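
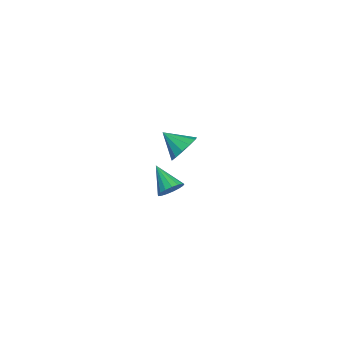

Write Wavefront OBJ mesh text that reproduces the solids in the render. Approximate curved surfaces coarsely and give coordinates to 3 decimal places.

v 0.765 -2.08 2.67
v 1.482 -2.172 3.172
v 0.135 -3.06 3.39
v 1.2 -1.829 3.392
v 0.781 -1.565 3.383
v 0.356 -1.465 3.148
v 0.061 -1.56 2.761
v -0.01 -1.82 2.345
v 0.165 -2.163 2.032
v 0.53 -2.479 1.921
v 0.971 -2.669 2.049
v 1.346 -2.671 2.373
v 1.536 -2.486 2.792
v -2.867 -2.581 -4.094
v -2.399 -3.115 -3.852
v -4.113 -3.299 -3.266
v -2.377 -2.861 -3.6
v -2.468 -2.543 -3.46
v -2.65 -2.233 -3.466
v -2.881 -2.004 -3.615
v -3.11 -1.906 -3.875
v -3.282 -1.963 -4.184
v -3.36 -2.162 -4.473
v -3.324 -2.456 -4.675
v -3.184 -2.779 -4.744
v -2.971 -3.057 -4.664
v -2.734 -3.226 -4.453
v -2.527 -3.246 -4.16
f 2 1 4
f 2 4 3
f 4 1 5
f 4 5 3
f 5 1 6
f 5 6 3
f 6 1 7
f 6 7 3
f 7 1 8
f 7 8 3
f 8 1 9
f 8 9 3
f 9 1 10
f 9 10 3
f 10 1 11
f 10 11 3
f 11 1 12
f 11 12 3
f 12 1 13
f 12 13 3
f 13 1 2
f 13 2 3
f 15 14 17
f 15 17 16
f 17 14 18
f 17 18 16
f 18 14 19
f 18 19 16
f 19 14 20
f 19 20 16
f 20 14 21
f 20 21 16
f 21 14 22
f 21 22 16
f 22 14 23
f 22 23 16
f 23 14 24
f 23 24 16
f 24 14 25
f 24 25 16
f 25 14 26
f 25 26 16
f 26 14 27
f 26 27 16
f 27 14 28
f 27 28 16
f 28 14 15
f 28 15 16



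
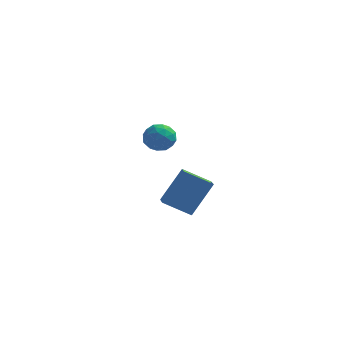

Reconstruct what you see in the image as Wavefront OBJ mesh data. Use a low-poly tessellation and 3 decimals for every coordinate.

v -3.861 4.362 1.342
v -3.103 4.74 1.626
v -3.157 3.12 1.114
v -2.399 3.498 1.398
v -3.061 3.338 1.976
v -3.497 4.105 2.117
v -2.763 3.755 0.623
v -3.199 4.522 0.764
v -2.424 4.364 1.182
v -2.608 4.107 2.017
v -3.652 3.753 0.723
v -3.836 3.496 1.558
v -3.544 4.66 1.504
v -2.716 3.2 1.236
v -3.106 3.106 1.576
v -2.66 3.328 1.742
v -3.775 4.287 1.792
v -3.329 4.509 1.959
v -3.305 3.685 2.165
v -2.931 3.351 0.781
v -2.485 3.573 0.948
v -3.6 4.532 0.998
v -3.154 4.754 1.164
v -2.955 4.175 0.575
v -2.699 4.662 1.41
v -2.285 3.931 1.276
v -2.5 4.082 0.82
v -2.755 4.534 0.903
v -2.807 4.51 1.901
v -2.394 3.78 1.767
v -2.783 3.686 2.107
v -3.039 4.137 2.189
v -2.408 4.289 1.64
v -3.866 4.08 0.973
v -3.453 3.35 0.839
v -3.221 3.723 0.551
v -3.477 4.174 0.633
v -3.975 3.929 1.464
v -3.561 3.198 1.33
v -3.505 3.326 1.837
v -3.76 3.778 1.92
v -3.852 3.571 1.1
v -0.077 -2.005 -0.281
v 0.264 -2.908 0.047
v -1.391 -2.227 0.47
v -1.051 -3.13 0.799
v 0.711 -1.11 1.361
v 1.051 -2.013 1.69
v -0.604 -1.332 2.113
v -0.263 -2.235 2.441
f 1 38 17
f 38 12 41
f 17 41 6
f 38 41 17
f 1 17 13
f 17 6 18
f 13 18 2
f 17 18 13
f 1 13 22
f 13 2 23
f 22 23 8
f 13 23 22
f 1 22 34
f 22 8 37
f 34 37 11
f 22 37 34
f 1 34 38
f 34 11 42
f 38 42 12
f 34 42 38
f 2 18 29
f 18 6 32
f 29 32 10
f 18 32 29
f 6 41 19
f 41 12 40
f 19 40 5
f 41 40 19
f 12 42 39
f 42 11 35
f 39 35 3
f 42 35 39
f 11 37 36
f 37 8 24
f 36 24 7
f 37 24 36
f 8 23 28
f 23 2 25
f 28 25 9
f 23 25 28
f 4 30 16
f 30 10 31
f 16 31 5
f 30 31 16
f 4 16 14
f 16 5 15
f 14 15 3
f 16 15 14
f 4 14 21
f 14 3 20
f 21 20 7
f 14 20 21
f 4 21 26
f 21 7 27
f 26 27 9
f 21 27 26
f 4 26 30
f 26 9 33
f 30 33 10
f 26 33 30
f 5 31 19
f 31 10 32
f 19 32 6
f 31 32 19
f 3 15 39
f 15 5 40
f 39 40 12
f 15 40 39
f 7 20 36
f 20 3 35
f 36 35 11
f 20 35 36
f 9 27 28
f 27 7 24
f 28 24 8
f 27 24 28
f 10 33 29
f 33 9 25
f 29 25 2
f 33 25 29
f 44 46 43
f 47 44 43
f 43 46 45
f 45 47 43
f 44 50 46
f 48 44 47
f 48 50 44
f 46 50 45
f 49 47 45
f 45 50 49
f 49 48 47
f 50 48 49



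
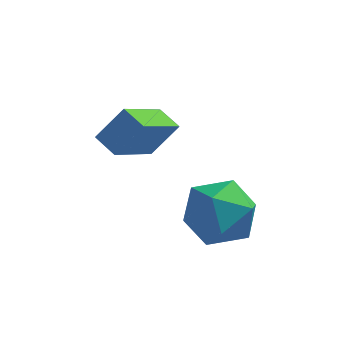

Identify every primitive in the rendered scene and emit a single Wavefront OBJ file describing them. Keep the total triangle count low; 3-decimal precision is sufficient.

v 1.641 -2.852 2.006
v 2.252 -2.811 1.025
v 0.488 -4.109 1.235
v 1.099 -4.068 0.254
v 1.56 -4.541 1.203
v 2.273 -3.764 1.679
v 0.467 -3.156 0.581
v 1.18 -2.379 1.057
v 1.526 -2.999 0.144
v 2.202 -3.855 0.529
v 0.538 -3.065 1.731
v 1.214 -3.921 2.116
v -0.914 -0.885 1.185
v -1.634 -2.5 2.356
v -1.54 -0.402 1.467
v -2.26 -2.016 2.638
v -0.18 -0.504 2.162
v -0.9 -2.118 3.333
v -0.806 -0.02 2.444
v -1.526 -1.635 3.615
f 1 12 6
f 1 6 2
f 1 2 8
f 1 8 11
f 1 11 12
f 2 6 10
f 6 12 5
f 12 11 3
f 11 8 7
f 8 2 9
f 4 10 5
f 4 5 3
f 4 3 7
f 4 7 9
f 4 9 10
f 5 10 6
f 3 5 12
f 7 3 11
f 9 7 8
f 10 9 2
f 14 16 13
f 17 14 13
f 13 16 15
f 15 17 13
f 14 20 16
f 18 14 17
f 18 20 14
f 16 20 15
f 19 17 15
f 15 20 19
f 19 18 17
f 20 18 19



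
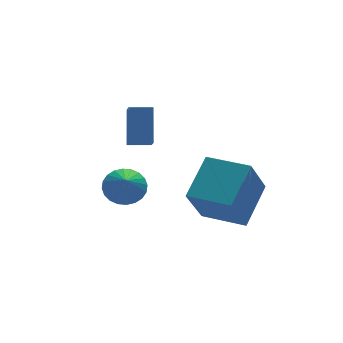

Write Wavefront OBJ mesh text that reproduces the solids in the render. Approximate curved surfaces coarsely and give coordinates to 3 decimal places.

v 1.666 -1.614 -1.014
v 2.966 -0.523 0.064
v 0.534 -0.191 -1.088
v 1.834 0.9 -0.01
v 2.606 -0.96 -2.81
v 3.906 0.131 -1.732
v 1.474 0.463 -2.884
v 2.774 1.554 -1.806
v -0.59 2.429 0.471
v -0.193 3.346 1.771
v -0.268 3.376 -0.295
v 0.129 4.293 1.005
v 0.271 2.107 0.435
v 0.668 3.024 1.735
v 0.593 3.054 -0.331
v 0.99 3.971 0.969
v -1.445 0.746 -0.617
v -0.771 0.982 -0.214
v -1.715 -0.046 0.297
v -0.988 1.188 -0.1
v -1.274 1.327 -0.064
v -1.586 1.377 -0.113
v -1.877 1.331 -0.238
v -2.102 1.196 -0.421
v -2.227 0.993 -0.634
v -2.233 0.752 -0.845
v -2.119 0.51 -1.021
v -1.902 0.304 -1.135
v -1.616 0.166 -1.171
v -1.304 0.116 -1.122
v -1.013 0.161 -0.997
v -0.788 0.296 -0.814
v -0.663 0.5 -0.601
v -0.657 0.741 -0.39
f 2 4 1
f 5 2 1
f 1 4 3
f 3 5 1
f 2 8 4
f 6 2 5
f 6 8 2
f 4 8 3
f 7 5 3
f 3 8 7
f 7 6 5
f 8 6 7
f 10 12 9
f 13 10 9
f 9 12 11
f 11 13 9
f 10 16 12
f 14 10 13
f 14 16 10
f 12 16 11
f 15 13 11
f 11 16 15
f 15 14 13
f 16 14 15
f 18 17 20
f 18 20 19
f 20 17 21
f 20 21 19
f 21 17 22
f 21 22 19
f 22 17 23
f 22 23 19
f 23 17 24
f 23 24 19
f 24 17 25
f 24 25 19
f 25 17 26
f 25 26 19
f 26 17 27
f 26 27 19
f 27 17 28
f 27 28 19
f 28 17 29
f 28 29 19
f 29 17 30
f 29 30 19
f 30 17 31
f 30 31 19
f 31 17 32
f 31 32 19
f 32 17 33
f 32 33 19
f 33 17 34
f 33 34 19
f 34 17 18
f 34 18 19



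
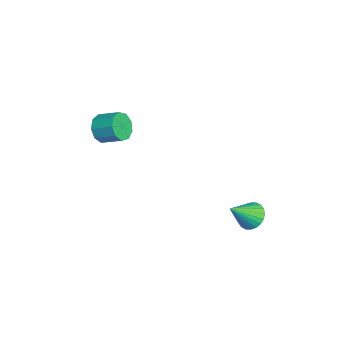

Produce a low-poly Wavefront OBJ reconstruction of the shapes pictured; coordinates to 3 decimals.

v -3.315 -2.818 -0.903
v -2.644 -2.856 -1.503
v -2.095 -1.8 -0.956
v -2.765 -1.762 -0.357
v -3.102 -2.506 -1.72
v -2.552 -1.45 -1.174
v -3.659 -2.302 -1.555
v -3.109 -1.246 -1.009
v -4.055 -2.339 -1.085
v -3.505 -1.283 -0.539
v -4.104 -2.601 -0.53
v -3.555 -1.544 0.016
v -3.785 -2.964 -0.15
v -3.235 -1.908 0.397
v -3.245 -3.259 -0.122
v -2.696 -2.203 0.425
v -2.738 -3.348 -0.46
v -2.189 -2.292 0.087
v -2.501 -3.189 -1.005
v -1.952 -2.133 -0.458
v 1.974 4.445 -3.803
v 2.55 5.013 -3.575
v 2.626 3.315 -2.637
v 2.305 5.084 -3.369
v 2.01 5.058 -3.229
v 1.709 4.938 -3.177
v 1.449 4.744 -3.22
v 1.268 4.504 -3.351
v 1.195 4.255 -3.552
v 1.241 4.035 -3.791
v 1.398 3.878 -4.031
v 1.643 3.807 -4.237
v 1.938 3.833 -4.377
v 2.239 3.952 -4.429
v 2.5 4.146 -4.386
v 2.68 4.386 -4.255
v 2.753 4.635 -4.054
v 2.707 4.855 -3.816
f 2 1 5
f 2 5 3
f 3 5 6
f 3 6 4
f 5 1 7
f 5 7 6
f 6 7 8
f 6 8 4
f 7 1 9
f 7 9 8
f 8 9 10
f 8 10 4
f 9 1 11
f 9 11 10
f 10 11 12
f 10 12 4
f 11 1 13
f 11 13 12
f 12 13 14
f 12 14 4
f 13 1 15
f 13 15 14
f 14 15 16
f 14 16 4
f 15 1 17
f 15 17 16
f 16 17 18
f 16 18 4
f 17 1 19
f 17 19 18
f 18 19 20
f 18 20 4
f 19 1 2
f 19 2 20
f 20 2 3
f 20 3 4
f 22 21 24
f 22 24 23
f 24 21 25
f 24 25 23
f 25 21 26
f 25 26 23
f 26 21 27
f 26 27 23
f 27 21 28
f 27 28 23
f 28 21 29
f 28 29 23
f 29 21 30
f 29 30 23
f 30 21 31
f 30 31 23
f 31 21 32
f 31 32 23
f 32 21 33
f 32 33 23
f 33 21 34
f 33 34 23
f 34 21 35
f 34 35 23
f 35 21 36
f 35 36 23
f 36 21 37
f 36 37 23
f 37 21 38
f 37 38 23
f 38 21 22
f 38 22 23



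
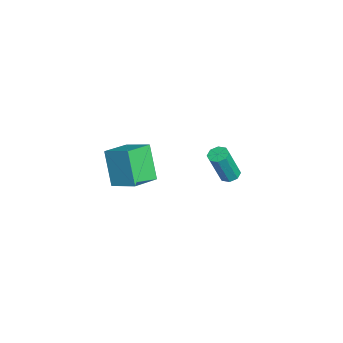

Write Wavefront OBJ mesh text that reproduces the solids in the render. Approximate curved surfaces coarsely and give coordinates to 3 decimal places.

v 0.715 -2.432 2.679
v 1.761 -3.461 3.075
v 1.539 -1.344 3.324
v 2.586 -2.373 3.721
v 1.674 -2.127 0.939
v 2.721 -3.156 1.336
v 2.499 -1.039 1.585
v 3.545 -2.068 1.981
v -4.012 2.822 -3.637
v -3.665 2.396 -3.852
v -3.241 1.753 -1.899
v -3.588 2.178 -1.683
v -3.44 2.78 -3.775
v -3.016 2.136 -1.821
v -3.55 3.188 -3.616
v -3.126 2.545 -1.663
v -3.931 3.382 -3.47
v -3.507 2.738 -1.516
v -4.359 3.247 -3.421
v -3.935 2.604 -1.468
v -4.584 2.864 -3.499
v -4.16 2.22 -1.545
v -4.474 2.455 -3.657
v -4.05 1.812 -1.704
v -4.093 2.262 -3.804
v -3.669 1.618 -1.85
f 2 4 1
f 5 2 1
f 1 4 3
f 3 5 1
f 2 8 4
f 6 2 5
f 6 8 2
f 4 8 3
f 7 5 3
f 3 8 7
f 7 6 5
f 8 6 7
f 10 9 13
f 10 13 11
f 11 13 14
f 11 14 12
f 13 9 15
f 13 15 14
f 14 15 16
f 14 16 12
f 15 9 17
f 15 17 16
f 16 17 18
f 16 18 12
f 17 9 19
f 17 19 18
f 18 19 20
f 18 20 12
f 19 9 21
f 19 21 20
f 20 21 22
f 20 22 12
f 21 9 23
f 21 23 22
f 22 23 24
f 22 24 12
f 23 9 25
f 23 25 24
f 24 25 26
f 24 26 12
f 25 9 10
f 25 10 26
f 26 10 11
f 26 11 12



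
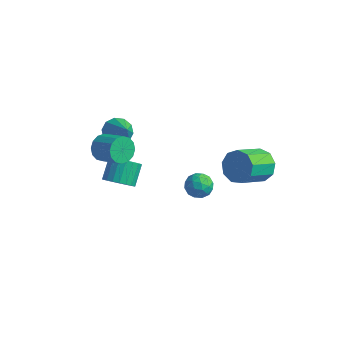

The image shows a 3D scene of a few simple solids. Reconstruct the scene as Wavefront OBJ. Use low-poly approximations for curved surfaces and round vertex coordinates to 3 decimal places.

v -3.053 -2.096 -2.61
v -2.641 -1.561 -3.057
v -2.916 -0.648 -2.217
v -3.327 -1.184 -1.77
v -2.952 -1.536 -3.186
v -3.226 -0.623 -2.346
v -3.279 -1.608 -3.215
v -3.554 -0.695 -2.375
v -3.568 -1.764 -3.139
v -3.843 -0.852 -2.3
v -3.767 -1.978 -2.972
v -4.042 -1.066 -2.133
v -3.843 -2.212 -2.742
v -4.118 -1.3 -1.903
v -3.782 -2.427 -2.49
v -4.057 -1.514 -1.65
v -3.595 -2.584 -2.258
v -3.87 -1.671 -1.418
v -3.314 -2.656 -2.087
v -3.589 -1.744 -1.247
v -2.988 -2.632 -2.006
v -3.263 -1.72 -1.166
v -2.673 -2.516 -2.03
v -2.948 -1.603 -1.19
v -2.424 -2.326 -2.154
v -2.699 -1.414 -1.314
v -2.283 -2.097 -2.357
v -2.558 -1.185 -1.517
v -2.275 -1.868 -2.603
v -2.55 -0.956 -1.764
v -2.402 -1.678 -2.851
v -2.677 -0.766 -2.011
v 2.746 1.115 -0.39
v 3.329 0.677 -0.917
v 3.038 -0.772 -0.038
v 2.454 -0.335 0.49
v 3.622 0.914 -0.43
v 3.331 -0.535 0.449
v 3.505 1.245 0.076
v 3.213 -0.205 0.955
v 3.032 1.514 0.364
v 2.741 0.065 1.243
v 2.426 1.597 0.299
v 2.134 0.148 1.179
v 1.969 1.454 -0.088
v 1.677 0.005 0.792
v 1.875 1.152 -0.616
v 1.584 -0.297 0.263
v 2.189 0.833 -1.039
v 1.898 -0.617 -0.159
v 2.763 0.645 -1.157
v 2.472 -0.804 -0.278
v 1.078 -0.495 -1.594
v 1.467 -1.107 -1.627
v 0.253 -1.053 -0.973
v 0.642 -1.665 -1.006
v 0.88 -1.105 -0.611
v 1.39 -0.76 -0.994
v 0.33 -1.4 -1.606
v 0.84 -1.055 -1.989
v 1.005 -1.666 -1.634
v 1.344 -1.484 -1.02
v 0.376 -0.676 -1.58
v 0.715 -0.494 -0.966
v 1.345 -0.752 -1.665
v 0.375 -1.408 -0.935
v 0.515 -1.079 -0.703
v 0.743 -1.439 -0.722
v 1.3 -0.548 -1.293
v 1.528 -0.908 -1.313
v 1.183 -0.907 -0.715
v 0.192 -1.252 -1.287
v 0.42 -1.612 -1.307
v 0.977 -0.721 -1.878
v 1.205 -1.081 -1.897
v 0.537 -1.253 -1.885
v 1.302 -1.44 -1.689
v 0.817 -1.768 -1.324
v 0.634 -1.612 -1.676
v 0.933 -1.41 -1.902
v 1.501 -1.333 -1.327
v 1.016 -1.661 -0.963
v 1.156 -1.332 -0.73
v 1.456 -1.13 -0.956
v 1.23 -1.662 -1.332
v 0.704 -0.499 -1.637
v 0.219 -0.827 -1.273
v 0.264 -1.03 -1.644
v 0.564 -0.828 -1.87
v 0.903 -0.392 -1.276
v 0.418 -0.72 -0.911
v 0.787 -0.75 -0.698
v 1.086 -0.548 -0.924
v 0.49 -0.498 -1.268
v -3.481 -1.545 0.707
v -2.937 -1.043 0.494
v -2.419 -2.175 1.933
v -3.203 -0.837 0.83
v -3.576 -0.902 1.12
v -3.912 -1.212 1.252
v -4.083 -1.649 1.176
v -4.025 -2.046 0.921
v -3.759 -2.252 0.584
v -3.387 -2.188 0.295
v -3.051 -1.878 0.163
v -2.879 -1.441 0.239
v -2.829 -3.423 1.347
v -2.579 -3.809 0.767
v -1.38 -3.942 1.374
v -1.631 -3.557 1.953
v -2.497 -3.444 0.686
v -1.298 -3.577 1.292
v -2.505 -3.073 0.782
v -1.306 -3.206 1.388
v -2.599 -2.796 1.029
v -1.4 -2.929 1.635
v -2.755 -2.687 1.361
v -1.556 -2.82 1.968
v -2.931 -2.776 1.69
v -1.732 -2.909 2.296
v -3.08 -3.038 1.926
v -1.881 -3.171 2.533
v -3.162 -3.403 2.008
v -1.963 -3.536 2.614
v -3.154 -3.774 1.912
v -1.955 -3.907 2.518
v -3.06 -4.051 1.665
v -1.861 -4.184 2.271
v -2.904 -4.16 1.332
v -1.705 -4.293 1.939
v -2.728 -4.071 1.004
v -1.529 -4.204 1.61
f 2 1 5
f 2 5 3
f 3 5 6
f 3 6 4
f 5 1 7
f 5 7 6
f 6 7 8
f 6 8 4
f 7 1 9
f 7 9 8
f 8 9 10
f 8 10 4
f 9 1 11
f 9 11 10
f 10 11 12
f 10 12 4
f 11 1 13
f 11 13 12
f 12 13 14
f 12 14 4
f 13 1 15
f 13 15 14
f 14 15 16
f 14 16 4
f 15 1 17
f 15 17 16
f 16 17 18
f 16 18 4
f 17 1 19
f 17 19 18
f 18 19 20
f 18 20 4
f 19 1 21
f 19 21 20
f 20 21 22
f 20 22 4
f 21 1 23
f 21 23 22
f 22 23 24
f 22 24 4
f 23 1 25
f 23 25 24
f 24 25 26
f 24 26 4
f 25 1 27
f 25 27 26
f 26 27 28
f 26 28 4
f 27 1 29
f 27 29 28
f 28 29 30
f 28 30 4
f 29 1 31
f 29 31 30
f 30 31 32
f 30 32 4
f 31 1 2
f 31 2 32
f 32 2 3
f 32 3 4
f 34 33 37
f 34 37 35
f 35 37 38
f 35 38 36
f 37 33 39
f 37 39 38
f 38 39 40
f 38 40 36
f 39 33 41
f 39 41 40
f 40 41 42
f 40 42 36
f 41 33 43
f 41 43 42
f 42 43 44
f 42 44 36
f 43 33 45
f 43 45 44
f 44 45 46
f 44 46 36
f 45 33 47
f 45 47 46
f 46 47 48
f 46 48 36
f 47 33 49
f 47 49 48
f 48 49 50
f 48 50 36
f 49 33 51
f 49 51 50
f 50 51 52
f 50 52 36
f 51 33 34
f 51 34 52
f 52 34 35
f 52 35 36
f 53 90 69
f 90 64 93
f 69 93 58
f 90 93 69
f 53 69 65
f 69 58 70
f 65 70 54
f 69 70 65
f 53 65 74
f 65 54 75
f 74 75 60
f 65 75 74
f 53 74 86
f 74 60 89
f 86 89 63
f 74 89 86
f 53 86 90
f 86 63 94
f 90 94 64
f 86 94 90
f 54 70 81
f 70 58 84
f 81 84 62
f 70 84 81
f 58 93 71
f 93 64 92
f 71 92 57
f 93 92 71
f 64 94 91
f 94 63 87
f 91 87 55
f 94 87 91
f 63 89 88
f 89 60 76
f 88 76 59
f 89 76 88
f 60 75 80
f 75 54 77
f 80 77 61
f 75 77 80
f 56 82 68
f 82 62 83
f 68 83 57
f 82 83 68
f 56 68 66
f 68 57 67
f 66 67 55
f 68 67 66
f 56 66 73
f 66 55 72
f 73 72 59
f 66 72 73
f 56 73 78
f 73 59 79
f 78 79 61
f 73 79 78
f 56 78 82
f 78 61 85
f 82 85 62
f 78 85 82
f 57 83 71
f 83 62 84
f 71 84 58
f 83 84 71
f 55 67 91
f 67 57 92
f 91 92 64
f 67 92 91
f 59 72 88
f 72 55 87
f 88 87 63
f 72 87 88
f 61 79 80
f 79 59 76
f 80 76 60
f 79 76 80
f 62 85 81
f 85 61 77
f 81 77 54
f 85 77 81
f 96 95 98
f 96 98 97
f 98 95 99
f 98 99 97
f 99 95 100
f 99 100 97
f 100 95 101
f 100 101 97
f 101 95 102
f 101 102 97
f 102 95 103
f 102 103 97
f 103 95 104
f 103 104 97
f 104 95 105
f 104 105 97
f 105 95 106
f 105 106 97
f 106 95 96
f 106 96 97
f 108 107 111
f 108 111 109
f 109 111 112
f 109 112 110
f 111 107 113
f 111 113 112
f 112 113 114
f 112 114 110
f 113 107 115
f 113 115 114
f 114 115 116
f 114 116 110
f 115 107 117
f 115 117 116
f 116 117 118
f 116 118 110
f 117 107 119
f 117 119 118
f 118 119 120
f 118 120 110
f 119 107 121
f 119 121 120
f 120 121 122
f 120 122 110
f 121 107 123
f 121 123 122
f 122 123 124
f 122 124 110
f 123 107 125
f 123 125 124
f 124 125 126
f 124 126 110
f 125 107 127
f 125 127 126
f 126 127 128
f 126 128 110
f 127 107 129
f 127 129 128
f 128 129 130
f 128 130 110
f 129 107 131
f 129 131 130
f 130 131 132
f 130 132 110
f 131 107 108
f 131 108 132
f 132 108 109
f 132 109 110



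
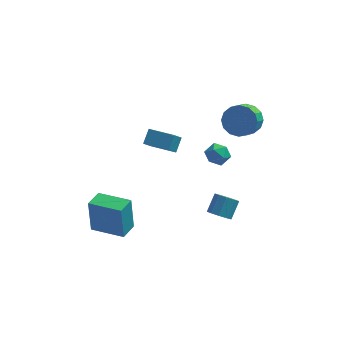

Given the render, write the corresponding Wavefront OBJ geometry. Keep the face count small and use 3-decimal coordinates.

v 2.896 0.787 -2.291
v 3.579 0.502 -2.3
v 3.927 1.308 -1.438
v 3.244 1.593 -1.429
v 3.563 0.84 -2.608
v 3.91 1.645 -1.746
v 3.292 1.157 -2.796
v 3.639 1.963 -1.934
v 2.87 1.333 -2.79
v 3.217 2.138 -1.928
v 2.458 1.3 -2.594
v 2.805 2.106 -1.732
v 2.213 1.072 -2.282
v 2.561 1.878 -1.42
v 2.23 0.735 -1.974
v 2.577 1.54 -1.112
v 2.501 0.417 -1.786
v 2.848 1.223 -0.924
v 2.923 0.242 -1.792
v 3.27 1.047 -0.93
v 3.335 0.274 -1.988
v 3.682 1.08 -1.126
v 3.978 4.403 2.996
v 4.501 3.807 2.354
v 4.224 2.802 3.062
v 3.702 3.397 3.704
v 4.854 3.963 2.714
v 4.577 2.958 3.421
v 4.973 4.237 3.149
v 4.696 3.231 3.857
v 4.825 4.555 3.544
v 4.549 3.55 4.251
v 4.451 4.832 3.792
v 4.174 3.827 4.499
v 3.949 4.995 3.826
v 3.673 3.99 4.534
v 3.456 4.998 3.638
v 3.179 3.993 4.346
v 3.103 4.842 3.279
v 2.826 3.837 3.986
v 2.984 4.569 2.843
v 2.707 3.563 3.551
v 3.131 4.25 2.449
v 2.855 3.245 3.156
v 3.506 3.973 2.201
v 3.229 2.968 2.908
v 4.007 3.81 2.166
v 3.731 2.805 2.874
v -4.015 -0.237 -3.267
v -4.161 -0.03 -1.152
v -3.608 0.857 -3.346
v -3.754 1.064 -1.231
v -2.126 -0.924 -3.069
v -2.272 -0.717 -0.954
v -1.719 0.17 -3.148
v -1.865 0.377 -1.033
v -1.051 2.823 1.569
v -1.39 2.141 2.376
v -0.824 3.518 2.251
v -1.163 2.836 3.058
v 0.383 2.244 1.682
v 0.044 1.562 2.489
v 0.61 2.939 2.364
v 0.271 2.257 3.171
v 2.475 1.905 3.005
v 3.049 2.097 2.517
v 2.371 0.783 2.443
v 2.945 0.975 1.955
v 3.099 0.853 2.708
v 3.164 1.547 3.055
v 2.256 1.333 1.905
v 2.321 2.027 2.252
v 2.914 1.743 1.837
v 3.435 1.447 2.333
v 1.985 1.433 2.627
v 2.506 1.137 3.123
f 2 1 5
f 2 5 3
f 3 5 6
f 3 6 4
f 5 1 7
f 5 7 6
f 6 7 8
f 6 8 4
f 7 1 9
f 7 9 8
f 8 9 10
f 8 10 4
f 9 1 11
f 9 11 10
f 10 11 12
f 10 12 4
f 11 1 13
f 11 13 12
f 12 13 14
f 12 14 4
f 13 1 15
f 13 15 14
f 14 15 16
f 14 16 4
f 15 1 17
f 15 17 16
f 16 17 18
f 16 18 4
f 17 1 19
f 17 19 18
f 18 19 20
f 18 20 4
f 19 1 21
f 19 21 20
f 20 21 22
f 20 22 4
f 21 1 2
f 21 2 22
f 22 2 3
f 22 3 4
f 24 23 27
f 24 27 25
f 25 27 28
f 25 28 26
f 27 23 29
f 27 29 28
f 28 29 30
f 28 30 26
f 29 23 31
f 29 31 30
f 30 31 32
f 30 32 26
f 31 23 33
f 31 33 32
f 32 33 34
f 32 34 26
f 33 23 35
f 33 35 34
f 34 35 36
f 34 36 26
f 35 23 37
f 35 37 36
f 36 37 38
f 36 38 26
f 37 23 39
f 37 39 38
f 38 39 40
f 38 40 26
f 39 23 41
f 39 41 40
f 40 41 42
f 40 42 26
f 41 23 43
f 41 43 42
f 42 43 44
f 42 44 26
f 43 23 45
f 43 45 44
f 44 45 46
f 44 46 26
f 45 23 47
f 45 47 46
f 46 47 48
f 46 48 26
f 47 23 24
f 47 24 48
f 48 24 25
f 48 25 26
f 50 52 49
f 53 50 49
f 49 52 51
f 51 53 49
f 50 56 52
f 54 50 53
f 54 56 50
f 52 56 51
f 55 53 51
f 51 56 55
f 55 54 53
f 56 54 55
f 58 60 57
f 61 58 57
f 57 60 59
f 59 61 57
f 58 64 60
f 62 58 61
f 62 64 58
f 60 64 59
f 63 61 59
f 59 64 63
f 63 62 61
f 64 62 63
f 65 76 70
f 65 70 66
f 65 66 72
f 65 72 75
f 65 75 76
f 66 70 74
f 70 76 69
f 76 75 67
f 75 72 71
f 72 66 73
f 68 74 69
f 68 69 67
f 68 67 71
f 68 71 73
f 68 73 74
f 69 74 70
f 67 69 76
f 71 67 75
f 73 71 72
f 74 73 66



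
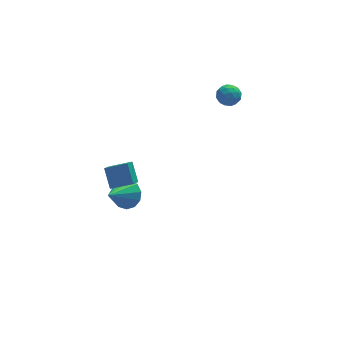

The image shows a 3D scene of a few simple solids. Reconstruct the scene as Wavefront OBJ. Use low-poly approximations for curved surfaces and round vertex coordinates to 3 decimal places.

v -2.763 -2.472 0.091
v -3.147 -3.122 0.715
v -2.818 -1.722 0.838
v -3.201 -2.373 1.463
v -1.799 -2.727 0.417
v -2.182 -3.378 1.042
v -1.853 -1.978 1.165
v -2.237 -2.628 1.789
v 3.386 2.475 0.611
v 3.984 2.568 0.433
v 3.636 1.552 0.967
v 4.234 1.645 0.789
v 3.991 1.978 1.266
v 3.837 2.549 1.046
v 3.783 1.571 0.354
v 3.629 2.142 0.134
v 4.23 2.009 0.274
v 4.358 2.261 0.838
v 3.262 1.859 0.562
v 3.39 2.111 1.126
v 3.663 2.603 0.491
v 3.957 1.517 0.909
v 3.814 1.713 1.19
v 4.166 1.768 1.085
v 3.577 2.592 0.851
v 3.928 2.646 0.747
v 3.932 2.3 1.236
v 3.692 1.474 0.653
v 4.043 1.528 0.549
v 3.454 2.352 0.315
v 3.806 2.407 0.21
v 3.688 1.82 0.164
v 4.159 2.329 0.293
v 4.306 1.786 0.502
v 4.041 1.742 0.246
v 3.95 2.078 0.117
v 4.235 2.477 0.624
v 4.381 1.934 0.833
v 4.239 2.13 1.114
v 4.148 2.466 0.985
v 4.379 2.148 0.531
v 3.239 2.186 0.567
v 3.385 1.643 0.776
v 3.472 1.654 0.415
v 3.381 1.99 0.286
v 3.314 2.334 0.898
v 3.461 1.791 1.107
v 3.67 2.042 1.283
v 3.579 2.378 1.154
v 3.241 1.972 0.869
v -1.467 0.775 -4.212
v -0.924 0.792 -3.611
v -2.513 0.045 -3.248
v -1.164 1.178 -3.579
v -1.5 1.437 -3.747
v -1.825 1.486 -4.063
v -2.037 1.309 -4.427
v -2.068 0.963 -4.722
v -1.908 0.557 -4.856
v -1.607 0.22 -4.785
v -1.263 0.06 -4.533
v -0.983 0.127 -4.179
v -0.856 0.399 -3.835
f 2 4 1
f 5 2 1
f 1 4 3
f 3 5 1
f 2 8 4
f 6 2 5
f 6 8 2
f 4 8 3
f 7 5 3
f 3 8 7
f 7 6 5
f 8 6 7
f 9 46 25
f 46 20 49
f 25 49 14
f 46 49 25
f 9 25 21
f 25 14 26
f 21 26 10
f 25 26 21
f 9 21 30
f 21 10 31
f 30 31 16
f 21 31 30
f 9 30 42
f 30 16 45
f 42 45 19
f 30 45 42
f 9 42 46
f 42 19 50
f 46 50 20
f 42 50 46
f 10 26 37
f 26 14 40
f 37 40 18
f 26 40 37
f 14 49 27
f 49 20 48
f 27 48 13
f 49 48 27
f 20 50 47
f 50 19 43
f 47 43 11
f 50 43 47
f 19 45 44
f 45 16 32
f 44 32 15
f 45 32 44
f 16 31 36
f 31 10 33
f 36 33 17
f 31 33 36
f 12 38 24
f 38 18 39
f 24 39 13
f 38 39 24
f 12 24 22
f 24 13 23
f 22 23 11
f 24 23 22
f 12 22 29
f 22 11 28
f 29 28 15
f 22 28 29
f 12 29 34
f 29 15 35
f 34 35 17
f 29 35 34
f 12 34 38
f 34 17 41
f 38 41 18
f 34 41 38
f 13 39 27
f 39 18 40
f 27 40 14
f 39 40 27
f 11 23 47
f 23 13 48
f 47 48 20
f 23 48 47
f 15 28 44
f 28 11 43
f 44 43 19
f 28 43 44
f 17 35 36
f 35 15 32
f 36 32 16
f 35 32 36
f 18 41 37
f 41 17 33
f 37 33 10
f 41 33 37
f 52 51 54
f 52 54 53
f 54 51 55
f 54 55 53
f 55 51 56
f 55 56 53
f 56 51 57
f 56 57 53
f 57 51 58
f 57 58 53
f 58 51 59
f 58 59 53
f 59 51 60
f 59 60 53
f 60 51 61
f 60 61 53
f 61 51 62
f 61 62 53
f 62 51 63
f 62 63 53
f 63 51 52
f 63 52 53



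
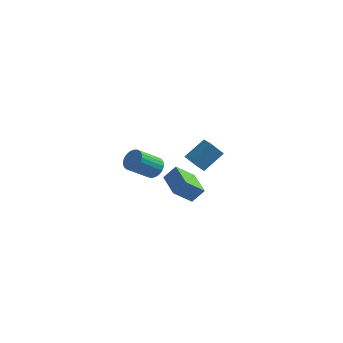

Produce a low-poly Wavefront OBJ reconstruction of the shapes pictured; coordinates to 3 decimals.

v -1.387 -3.131 2.756
v -0.904 -3.494 2.896
v -1.75 -4.252 3.844
v -2.233 -3.889 3.704
v -0.881 -3.304 3.069
v -1.727 -4.063 4.017
v -0.945 -3.084 3.188
v -1.791 -3.843 4.136
v -1.085 -2.873 3.232
v -1.931 -3.631 4.18
v -1.277 -2.706 3.194
v -2.124 -3.464 4.142
v -1.489 -2.612 3.08
v -2.335 -3.371 4.028
v -1.683 -2.608 2.91
v -2.529 -3.367 3.858
v -1.826 -2.695 2.713
v -2.672 -3.453 3.662
v -1.892 -2.856 2.524
v -2.739 -3.615 3.472
v -1.872 -3.066 2.375
v -2.718 -3.824 3.323
v -1.768 -3.286 2.292
v -2.614 -4.045 3.24
v -1.597 -3.48 2.289
v -2.443 -4.239 3.237
v -1.391 -3.613 2.367
v -2.237 -4.372 3.315
v -1.184 -3.663 2.512
v -2.03 -4.422 3.46
v -1.011 -3.621 2.699
v -1.858 -4.379 3.647
v -0.131 1.864 -0.7
v -0.761 1.79 -0.033
v -0.748 2.91 -1.166
v -1.377 2.836 -0.499
v 0.677 2.724 0.159
v 0.048 2.65 0.826
v 0.061 3.77 -0.307
v -0.569 3.696 0.36
v -0.468 0.718 -2.284
v -1.285 0.11 -1.352
v -1.307 2.028 -2.165
v -2.123 1.421 -1.232
v 0.103 1.019 -1.588
v -0.713 0.412 -0.655
v -0.735 2.33 -1.468
v -1.552 1.722 -0.536
f 2 1 5
f 2 5 3
f 3 5 6
f 3 6 4
f 5 1 7
f 5 7 6
f 6 7 8
f 6 8 4
f 7 1 9
f 7 9 8
f 8 9 10
f 8 10 4
f 9 1 11
f 9 11 10
f 10 11 12
f 10 12 4
f 11 1 13
f 11 13 12
f 12 13 14
f 12 14 4
f 13 1 15
f 13 15 14
f 14 15 16
f 14 16 4
f 15 1 17
f 15 17 16
f 16 17 18
f 16 18 4
f 17 1 19
f 17 19 18
f 18 19 20
f 18 20 4
f 19 1 21
f 19 21 20
f 20 21 22
f 20 22 4
f 21 1 23
f 21 23 22
f 22 23 24
f 22 24 4
f 23 1 25
f 23 25 24
f 24 25 26
f 24 26 4
f 25 1 27
f 25 27 26
f 26 27 28
f 26 28 4
f 27 1 29
f 27 29 28
f 28 29 30
f 28 30 4
f 29 1 31
f 29 31 30
f 30 31 32
f 30 32 4
f 31 1 2
f 31 2 32
f 32 2 3
f 32 3 4
f 34 36 33
f 37 34 33
f 33 36 35
f 35 37 33
f 34 40 36
f 38 34 37
f 38 40 34
f 36 40 35
f 39 37 35
f 35 40 39
f 39 38 37
f 40 38 39
f 42 44 41
f 45 42 41
f 41 44 43
f 43 45 41
f 42 48 44
f 46 42 45
f 46 48 42
f 44 48 43
f 47 45 43
f 43 48 47
f 47 46 45
f 48 46 47



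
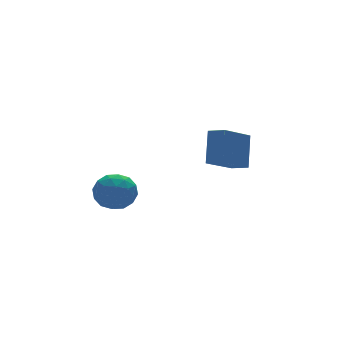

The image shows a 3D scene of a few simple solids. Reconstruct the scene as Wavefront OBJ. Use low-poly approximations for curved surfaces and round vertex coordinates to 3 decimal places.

v 2.718 1.162 2.548
v 1.017 0.602 3.505
v 2.296 1.965 2.268
v 0.595 1.406 3.225
v 3.325 2.034 4.135
v 1.624 1.475 5.092
v 2.903 2.838 3.855
v 1.202 2.278 4.812
v -3.521 3.697 1.176
v -2.592 3.141 1.025
v -4.028 2.519 2.395
v -3.099 1.963 2.244
v -3.076 2.949 2.716
v -2.762 3.677 1.963
v -3.858 1.983 1.457
v -3.544 2.711 0.704
v -2.8 2.082 1.199
v -2.316 2.679 1.977
v -4.304 2.981 1.443
v -3.82 3.578 2.221
v -3.012 3.522 0.994
v -3.608 2.138 2.426
v -3.595 2.717 2.704
v -3.048 2.39 2.615
v -3.112 3.838 1.545
v -2.566 3.511 1.456
v -2.851 3.398 2.45
v -4.054 2.149 1.964
v -3.508 1.822 1.875
v -3.572 3.27 0.805
v -3.025 2.943 0.716
v -3.769 2.262 0.97
v -2.588 2.573 1.007
v -2.886 1.881 1.724
v -3.332 1.892 1.261
v -3.148 2.32 0.818
v -2.304 2.924 1.465
v -2.602 2.232 2.181
v -2.588 2.811 2.459
v -2.404 3.239 2.016
v -2.426 2.301 1.567
v -4.018 3.428 1.239
v -4.316 2.736 1.955
v -4.216 2.421 1.404
v -4.032 2.849 0.961
v -3.734 3.779 1.696
v -4.032 3.087 2.413
v -3.472 3.34 2.602
v -3.288 3.768 2.159
v -4.194 3.359 1.853
f 2 4 1
f 5 2 1
f 1 4 3
f 3 5 1
f 2 8 4
f 6 2 5
f 6 8 2
f 4 8 3
f 7 5 3
f 3 8 7
f 7 6 5
f 8 6 7
f 9 46 25
f 46 20 49
f 25 49 14
f 46 49 25
f 9 25 21
f 25 14 26
f 21 26 10
f 25 26 21
f 9 21 30
f 21 10 31
f 30 31 16
f 21 31 30
f 9 30 42
f 30 16 45
f 42 45 19
f 30 45 42
f 9 42 46
f 42 19 50
f 46 50 20
f 42 50 46
f 10 26 37
f 26 14 40
f 37 40 18
f 26 40 37
f 14 49 27
f 49 20 48
f 27 48 13
f 49 48 27
f 20 50 47
f 50 19 43
f 47 43 11
f 50 43 47
f 19 45 44
f 45 16 32
f 44 32 15
f 45 32 44
f 16 31 36
f 31 10 33
f 36 33 17
f 31 33 36
f 12 38 24
f 38 18 39
f 24 39 13
f 38 39 24
f 12 24 22
f 24 13 23
f 22 23 11
f 24 23 22
f 12 22 29
f 22 11 28
f 29 28 15
f 22 28 29
f 12 29 34
f 29 15 35
f 34 35 17
f 29 35 34
f 12 34 38
f 34 17 41
f 38 41 18
f 34 41 38
f 13 39 27
f 39 18 40
f 27 40 14
f 39 40 27
f 11 23 47
f 23 13 48
f 47 48 20
f 23 48 47
f 15 28 44
f 28 11 43
f 44 43 19
f 28 43 44
f 17 35 36
f 35 15 32
f 36 32 16
f 35 32 36
f 18 41 37
f 41 17 33
f 37 33 10
f 41 33 37



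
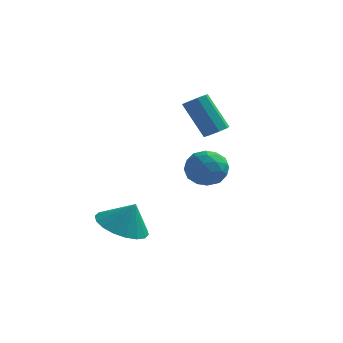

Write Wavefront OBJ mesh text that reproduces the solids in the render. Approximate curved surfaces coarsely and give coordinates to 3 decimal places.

v -2.949 -0.585 -3.794
v -2.211 -1.252 -4.095
v -2.451 -0.515 -2.726
v -2.03 -0.841 -4.206
v -2.031 -0.379 -4.236
v -2.214 0.042 -4.178
v -2.542 0.339 -4.044
v -2.951 0.453 -3.86
v -3.36 0.362 -3.663
v -3.688 0.083 -3.492
v -3.869 -0.328 -3.381
v -3.868 -0.79 -3.351
v -3.685 -1.211 -3.409
v -3.356 -1.508 -3.544
v -2.947 -1.623 -3.727
v -2.538 -1.531 -3.924
v -0.435 -0.607 -0.603
v -0.006 -0.56 0.094
v 0.426 -1.5 -1.074
v 0.855 -1.453 -0.377
v 0.11 -1.795 -0.377
v -0.422 -1.243 -0.086
v 0.842 -0.817 -0.894
v 0.31 -0.265 -0.603
v 0.784 -0.69 -0.086
v 0.331 -1.294 0.234
v 0.089 -0.766 -1.214
v -0.364 -1.37 -0.894
v -0.296 -0.505 -0.214
v 0.716 -1.555 -0.766
v 0.278 -1.756 -0.767
v 0.53 -1.729 -0.357
v -0.541 -0.907 -0.319
v -0.289 -0.879 0.091
v -0.221 -1.605 -0.186
v 0.709 -1.181 -1.071
v 0.961 -1.153 -0.661
v -0.11 -0.331 -0.623
v 0.142 -0.304 -0.213
v 0.641 -0.455 -0.794
v 0.42 -0.554 0.091
v 0.927 -1.079 -0.186
v 0.919 -0.705 -0.49
v 0.606 -0.38 -0.319
v 0.154 -0.909 0.279
v 0.661 -1.434 0.002
v 0.222 -1.635 0.002
v -0.09 -1.311 0.173
v 0.618 -0.985 0.173
v -0.241 -0.626 -0.982
v 0.266 -1.151 -1.259
v 0.51 -0.749 -1.153
v 0.198 -0.425 -0.982
v -0.507 -0.981 -0.794
v -0 -1.506 -1.071
v -0.186 -1.68 -0.661
v -0.499 -1.355 -0.49
v -0.198 -1.075 -1.153
v -0.517 3.391 -0.472
v -0.111 3.669 -0.275
v -0.996 3.926 1.189
v -1.403 3.649 0.992
v -0.375 3.902 -0.476
v -1.261 4.159 0.988
v -0.723 3.836 -0.674
v -1.608 4.093 0.789
v -0.95 3.51 -0.754
v -1.835 3.767 0.709
v -0.924 3.114 -0.669
v -1.809 3.371 0.795
v -0.659 2.881 -0.468
v -1.545 3.138 0.996
v -0.312 2.947 -0.269
v -1.197 3.204 1.194
v -0.085 3.273 -0.189
v -0.97 3.53 1.274
f 2 1 4
f 2 4 3
f 4 1 5
f 4 5 3
f 5 1 6
f 5 6 3
f 6 1 7
f 6 7 3
f 7 1 8
f 7 8 3
f 8 1 9
f 8 9 3
f 9 1 10
f 9 10 3
f 10 1 11
f 10 11 3
f 11 1 12
f 11 12 3
f 12 1 13
f 12 13 3
f 13 1 14
f 13 14 3
f 14 1 15
f 14 15 3
f 15 1 16
f 15 16 3
f 16 1 2
f 16 2 3
f 17 54 33
f 54 28 57
f 33 57 22
f 54 57 33
f 17 33 29
f 33 22 34
f 29 34 18
f 33 34 29
f 17 29 38
f 29 18 39
f 38 39 24
f 29 39 38
f 17 38 50
f 38 24 53
f 50 53 27
f 38 53 50
f 17 50 54
f 50 27 58
f 54 58 28
f 50 58 54
f 18 34 45
f 34 22 48
f 45 48 26
f 34 48 45
f 22 57 35
f 57 28 56
f 35 56 21
f 57 56 35
f 28 58 55
f 58 27 51
f 55 51 19
f 58 51 55
f 27 53 52
f 53 24 40
f 52 40 23
f 53 40 52
f 24 39 44
f 39 18 41
f 44 41 25
f 39 41 44
f 20 46 32
f 46 26 47
f 32 47 21
f 46 47 32
f 20 32 30
f 32 21 31
f 30 31 19
f 32 31 30
f 20 30 37
f 30 19 36
f 37 36 23
f 30 36 37
f 20 37 42
f 37 23 43
f 42 43 25
f 37 43 42
f 20 42 46
f 42 25 49
f 46 49 26
f 42 49 46
f 21 47 35
f 47 26 48
f 35 48 22
f 47 48 35
f 19 31 55
f 31 21 56
f 55 56 28
f 31 56 55
f 23 36 52
f 36 19 51
f 52 51 27
f 36 51 52
f 25 43 44
f 43 23 40
f 44 40 24
f 43 40 44
f 26 49 45
f 49 25 41
f 45 41 18
f 49 41 45
f 60 59 63
f 60 63 61
f 61 63 64
f 61 64 62
f 63 59 65
f 63 65 64
f 64 65 66
f 64 66 62
f 65 59 67
f 65 67 66
f 66 67 68
f 66 68 62
f 67 59 69
f 67 69 68
f 68 69 70
f 68 70 62
f 69 59 71
f 69 71 70
f 70 71 72
f 70 72 62
f 71 59 73
f 71 73 72
f 72 73 74
f 72 74 62
f 73 59 75
f 73 75 74
f 74 75 76
f 74 76 62
f 75 59 60
f 75 60 76
f 76 60 61
f 76 61 62



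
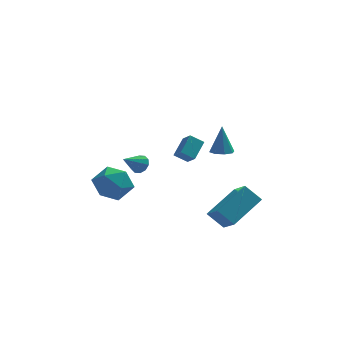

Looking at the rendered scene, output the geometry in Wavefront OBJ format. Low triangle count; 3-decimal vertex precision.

v 1.332 -0.14 -2.425
v 1.741 -1.233 -1.582
v 0.524 0.184 -1.614
v 0.932 -0.909 -0.771
v 2.808 1.149 -1.469
v 3.216 0.056 -0.626
v 1.999 1.473 -0.658
v 2.408 0.38 0.185
v -4.324 4.901 -1.527
v -3.242 4.718 -1.1
v -4.638 3.022 -1.54
v -3.556 2.839 -1.113
v -4.379 3.34 -0.436
v -4.185 4.502 -0.428
v -3.695 3.238 -2.212
v -3.501 4.4 -2.204
v -2.853 3.69 -1.523
v -3.276 3.753 -0.426
v -4.604 3.987 -2.214
v -5.027 4.05 -1.117
v -2.791 -0.899 2.584
v -2.539 -0.708 3.047
v -3.609 -1.541 3.296
v -2.788 -0.485 2.961
v -3.039 -0.419 2.732
v -3.195 -0.537 2.446
v -3.197 -0.793 2.213
v -3.043 -1.09 2.122
v -2.793 -1.313 2.208
v -2.542 -1.379 2.437
v -2.387 -1.261 2.723
v -2.385 -1.005 2.956
v -0.933 -2.277 4.065
v -0.428 -1.434 4.735
v -1.233 -1.707 3.574
v -0.728 -0.864 4.244
v -0.272 -2.316 3.616
v 0.233 -1.473 4.286
v -0.572 -1.746 3.125
v -0.067 -0.903 3.795
v 1.283 0.705 2.462
v 1.775 0.333 2.53
v 1.317 1.035 4.038
v 1.898 0.781 2.433
v 1.661 1.184 2.354
v 1.203 1.307 2.338
v 0.792 1.077 2.395
v 0.669 0.629 2.491
v 0.905 0.226 2.571
v 1.363 0.103 2.587
f 2 4 1
f 5 2 1
f 1 4 3
f 3 5 1
f 2 8 4
f 6 2 5
f 6 8 2
f 4 8 3
f 7 5 3
f 3 8 7
f 7 6 5
f 8 6 7
f 9 20 14
f 9 14 10
f 9 10 16
f 9 16 19
f 9 19 20
f 10 14 18
f 14 20 13
f 20 19 11
f 19 16 15
f 16 10 17
f 12 18 13
f 12 13 11
f 12 11 15
f 12 15 17
f 12 17 18
f 13 18 14
f 11 13 20
f 15 11 19
f 17 15 16
f 18 17 10
f 22 21 24
f 22 24 23
f 24 21 25
f 24 25 23
f 25 21 26
f 25 26 23
f 26 21 27
f 26 27 23
f 27 21 28
f 27 28 23
f 28 21 29
f 28 29 23
f 29 21 30
f 29 30 23
f 30 21 31
f 30 31 23
f 31 21 32
f 31 32 23
f 32 21 22
f 32 22 23
f 34 36 33
f 37 34 33
f 33 36 35
f 35 37 33
f 34 40 36
f 38 34 37
f 38 40 34
f 36 40 35
f 39 37 35
f 35 40 39
f 39 38 37
f 40 38 39
f 42 41 44
f 42 44 43
f 44 41 45
f 44 45 43
f 45 41 46
f 45 46 43
f 46 41 47
f 46 47 43
f 47 41 48
f 47 48 43
f 48 41 49
f 48 49 43
f 49 41 50
f 49 50 43
f 50 41 42
f 50 42 43



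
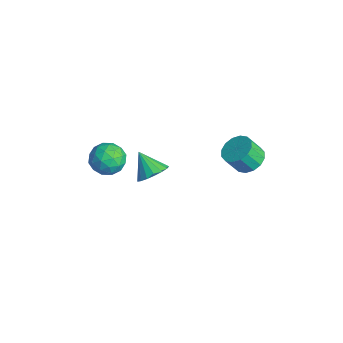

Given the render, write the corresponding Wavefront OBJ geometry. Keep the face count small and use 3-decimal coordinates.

v 1.481 -2.8 1.903
v 2.213 -3.479 1.881
v 0.927 -3.441 3.279
v 1.659 -4.12 3.257
v 1.874 -3.16 3.429
v 2.216 -2.764 2.578
v 0.924 -4.156 2.582
v 1.266 -3.76 1.731
v 1.869 -4.317 2.3
v 2.456 -3.702 2.824
v 0.684 -3.218 2.336
v 1.271 -2.603 2.86
v 1.896 -3.083 1.771
v 1.244 -3.837 3.389
v 1.371 -3.273 3.49
v 1.801 -3.672 3.477
v 1.897 -2.662 2.181
v 2.328 -3.062 2.168
v 2.128 -2.874 3.078
v 0.812 -3.858 2.992
v 1.243 -4.258 2.979
v 1.339 -3.248 1.683
v 1.769 -3.647 1.67
v 1.012 -4.046 2.082
v 2.124 -3.975 2.005
v 1.798 -4.352 2.814
v 1.366 -4.373 2.417
v 1.567 -4.14 1.917
v 2.469 -3.613 2.313
v 2.143 -3.99 3.121
v 2.269 -3.426 3.222
v 2.47 -3.193 2.722
v 2.266 -4.106 2.559
v 0.997 -2.93 2.039
v 0.671 -3.307 2.847
v 0.67 -3.727 2.438
v 0.871 -3.494 1.938
v 1.342 -2.568 2.346
v 1.016 -2.945 3.155
v 1.573 -2.78 3.243
v 1.774 -2.547 2.743
v 0.874 -2.814 2.601
v 3.8 3.159 1.985
v 4.633 3.367 2.218
v 4.514 2.688 3.248
v 3.68 2.481 3.015
v 4.371 3.697 2.405
v 4.252 3.018 3.435
v 3.956 3.883 2.479
v 3.837 3.204 3.51
v 3.499 3.875 2.421
v 3.38 3.196 3.452
v 3.123 3.675 2.246
v 3.004 2.996 3.277
v 2.928 3.337 2.001
v 2.809 2.658 3.032
v 2.966 2.952 1.752
v 2.847 2.273 2.782
v 3.228 2.622 1.565
v 3.109 1.943 2.595
v 3.643 2.436 1.49
v 3.524 1.757 2.521
v 4.1 2.444 1.548
v 3.981 1.765 2.579
v 4.476 2.644 1.723
v 4.357 1.965 2.754
v 4.671 2.982 1.968
v 4.552 2.303 2.999
v 1.45 -1.018 0.279
v 2.052 -0.777 0.917
v 0.47 -1.382 1.341
v 1.831 -0.41 0.838
v 1.522 -0.183 0.631
v 1.197 -0.147 0.344
v 0.93 -0.311 0.041
v 0.782 -0.637 -0.207
v 0.787 -1.05 -0.344
v 0.944 -1.456 -0.338
v 1.217 -1.762 -0.191
v 1.543 -1.898 0.064
v 1.848 -1.832 0.368
v 2.062 -1.58 0.651
v 2.135 -1.199 0.85
f 1 38 17
f 38 12 41
f 17 41 6
f 38 41 17
f 1 17 13
f 17 6 18
f 13 18 2
f 17 18 13
f 1 13 22
f 13 2 23
f 22 23 8
f 13 23 22
f 1 22 34
f 22 8 37
f 34 37 11
f 22 37 34
f 1 34 38
f 34 11 42
f 38 42 12
f 34 42 38
f 2 18 29
f 18 6 32
f 29 32 10
f 18 32 29
f 6 41 19
f 41 12 40
f 19 40 5
f 41 40 19
f 12 42 39
f 42 11 35
f 39 35 3
f 42 35 39
f 11 37 36
f 37 8 24
f 36 24 7
f 37 24 36
f 8 23 28
f 23 2 25
f 28 25 9
f 23 25 28
f 4 30 16
f 30 10 31
f 16 31 5
f 30 31 16
f 4 16 14
f 16 5 15
f 14 15 3
f 16 15 14
f 4 14 21
f 14 3 20
f 21 20 7
f 14 20 21
f 4 21 26
f 21 7 27
f 26 27 9
f 21 27 26
f 4 26 30
f 26 9 33
f 30 33 10
f 26 33 30
f 5 31 19
f 31 10 32
f 19 32 6
f 31 32 19
f 3 15 39
f 15 5 40
f 39 40 12
f 15 40 39
f 7 20 36
f 20 3 35
f 36 35 11
f 20 35 36
f 9 27 28
f 27 7 24
f 28 24 8
f 27 24 28
f 10 33 29
f 33 9 25
f 29 25 2
f 33 25 29
f 44 43 47
f 44 47 45
f 45 47 48
f 45 48 46
f 47 43 49
f 47 49 48
f 48 49 50
f 48 50 46
f 49 43 51
f 49 51 50
f 50 51 52
f 50 52 46
f 51 43 53
f 51 53 52
f 52 53 54
f 52 54 46
f 53 43 55
f 53 55 54
f 54 55 56
f 54 56 46
f 55 43 57
f 55 57 56
f 56 57 58
f 56 58 46
f 57 43 59
f 57 59 58
f 58 59 60
f 58 60 46
f 59 43 61
f 59 61 60
f 60 61 62
f 60 62 46
f 61 43 63
f 61 63 62
f 62 63 64
f 62 64 46
f 63 43 65
f 63 65 64
f 64 65 66
f 64 66 46
f 65 43 67
f 65 67 66
f 66 67 68
f 66 68 46
f 67 43 44
f 67 44 68
f 68 44 45
f 68 45 46
f 70 69 72
f 70 72 71
f 72 69 73
f 72 73 71
f 73 69 74
f 73 74 71
f 74 69 75
f 74 75 71
f 75 69 76
f 75 76 71
f 76 69 77
f 76 77 71
f 77 69 78
f 77 78 71
f 78 69 79
f 78 79 71
f 79 69 80
f 79 80 71
f 80 69 81
f 80 81 71
f 81 69 82
f 81 82 71
f 82 69 83
f 82 83 71
f 83 69 70
f 83 70 71



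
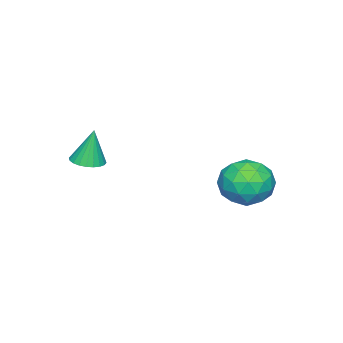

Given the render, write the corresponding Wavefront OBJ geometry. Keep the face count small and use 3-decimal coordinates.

v 3.953 -2.671 0.125
v 4.388 -2.163 0.099
v 3.807 -2.469 1.615
v 4.161 -2.038 0.06
v 3.903 -2.01 0.031
v 3.652 -2.082 0.016
v 3.447 -2.245 0.018
v 3.319 -2.472 0.036
v 3.288 -2.729 0.068
v 3.357 -2.978 0.109
v 3.517 -3.18 0.152
v 3.744 -3.305 0.191
v 4.002 -3.333 0.22
v 4.253 -3.26 0.235
v 4.458 -3.098 0.233
v 4.586 -2.871 0.214
v 4.618 -2.613 0.182
v 4.548 -2.365 0.142
v 0.049 2.354 -1.504
v 0.622 1.374 -1.487
v -1.342 1.526 -2.373
v -0.769 0.546 -2.356
v -1.171 0.985 -1.389
v -0.312 1.497 -0.852
v -0.408 1.403 -3.008
v 0.451 1.915 -2.471
v 0.339 0.786 -2.416
v -0.132 0.528 -1.416
v -0.588 2.372 -2.444
v -1.059 2.114 -1.444
v 0.458 1.937 -1.419
v -1.178 0.963 -2.441
v -1.414 1.222 -1.873
v -1.077 0.645 -1.863
v -0.091 2.009 -1.046
v 0.246 1.433 -1.036
v -0.809 1.204 -0.979
v -0.966 1.467 -2.824
v -0.629 0.891 -2.814
v 0.357 2.255 -1.997
v 0.694 1.678 -1.987
v 0.089 1.696 -2.881
v 0.628 1.015 -1.955
v -0.189 0.528 -2.466
v 0.023 1.032 -2.849
v 0.528 1.333 -2.534
v 0.351 0.863 -1.367
v -0.467 0.377 -1.878
v -0.703 0.635 -1.31
v -0.198 0.936 -0.994
v 0.185 0.518 -1.914
v -0.253 2.523 -1.982
v -1.071 2.037 -2.493
v -0.522 1.964 -2.866
v -0.017 2.265 -2.55
v -0.531 2.372 -1.394
v -1.348 1.885 -1.905
v -1.248 1.567 -1.326
v -0.743 1.868 -1.011
v -0.905 2.382 -1.946
f 2 1 4
f 2 4 3
f 4 1 5
f 4 5 3
f 5 1 6
f 5 6 3
f 6 1 7
f 6 7 3
f 7 1 8
f 7 8 3
f 8 1 9
f 8 9 3
f 9 1 10
f 9 10 3
f 10 1 11
f 10 11 3
f 11 1 12
f 11 12 3
f 12 1 13
f 12 13 3
f 13 1 14
f 13 14 3
f 14 1 15
f 14 15 3
f 15 1 16
f 15 16 3
f 16 1 17
f 16 17 3
f 17 1 18
f 17 18 3
f 18 1 2
f 18 2 3
f 19 56 35
f 56 30 59
f 35 59 24
f 56 59 35
f 19 35 31
f 35 24 36
f 31 36 20
f 35 36 31
f 19 31 40
f 31 20 41
f 40 41 26
f 31 41 40
f 19 40 52
f 40 26 55
f 52 55 29
f 40 55 52
f 19 52 56
f 52 29 60
f 56 60 30
f 52 60 56
f 20 36 47
f 36 24 50
f 47 50 28
f 36 50 47
f 24 59 37
f 59 30 58
f 37 58 23
f 59 58 37
f 30 60 57
f 60 29 53
f 57 53 21
f 60 53 57
f 29 55 54
f 55 26 42
f 54 42 25
f 55 42 54
f 26 41 46
f 41 20 43
f 46 43 27
f 41 43 46
f 22 48 34
f 48 28 49
f 34 49 23
f 48 49 34
f 22 34 32
f 34 23 33
f 32 33 21
f 34 33 32
f 22 32 39
f 32 21 38
f 39 38 25
f 32 38 39
f 22 39 44
f 39 25 45
f 44 45 27
f 39 45 44
f 22 44 48
f 44 27 51
f 48 51 28
f 44 51 48
f 23 49 37
f 49 28 50
f 37 50 24
f 49 50 37
f 21 33 57
f 33 23 58
f 57 58 30
f 33 58 57
f 25 38 54
f 38 21 53
f 54 53 29
f 38 53 54
f 27 45 46
f 45 25 42
f 46 42 26
f 45 42 46
f 28 51 47
f 51 27 43
f 47 43 20
f 51 43 47



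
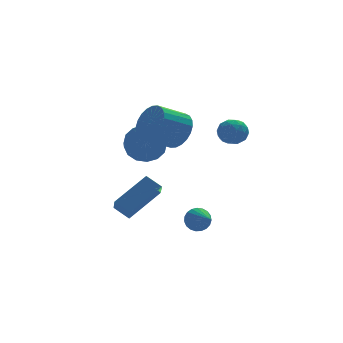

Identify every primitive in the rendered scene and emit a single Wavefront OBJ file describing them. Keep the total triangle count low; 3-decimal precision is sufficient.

v 0.189 0.534 2.668
v 0.681 0.041 3.399
v -0.658 -0.248 4.104
v -1.149 0.246 3.372
v 0.677 0.408 3.543
v -0.661 0.119 4.248
v 0.599 0.794 3.553
v -0.739 0.505 4.258
v 0.459 1.141 3.429
v -0.879 0.852 4.134
v 0.278 1.395 3.188
v -1.061 1.106 3.893
v 0.083 1.518 2.869
v -1.256 1.23 3.574
v -0.096 1.492 2.519
v -1.434 1.203 3.223
v -0.231 1.32 2.191
v -1.57 1.031 2.896
v -0.302 1.028 1.936
v -1.641 0.739 2.641
v -0.299 0.661 1.792
v -1.637 0.372 2.497
v -0.221 0.275 1.782
v -1.559 -0.014 2.487
v -0.081 -0.072 1.906
v -1.419 -0.361 2.611
v 0.101 -0.326 2.147
v -1.238 -0.615 2.852
v 0.296 -0.45 2.466
v -1.043 -0.738 3.171
v 0.474 -0.423 2.817
v -0.864 -0.712 3.521
v 0.61 -0.251 3.144
v -0.729 -0.54 3.849
v -0.554 3.264 0.898
v 0.279 3.312 1.373
v -0.034 2.143 2.038
v -0.866 2.096 1.562
v -0.045 3.56 1.656
v -0.358 2.392 2.321
v -0.505 3.729 1.736
v -0.818 2.56 2.401
v -0.979 3.773 1.592
v -1.292 2.605 2.257
v -1.338 3.681 1.261
v -1.651 2.513 1.926
v -1.487 3.477 0.833
v -1.8 2.309 1.498
v -1.386 3.217 0.422
v -1.699 2.048 1.087
v -1.062 2.968 0.139
v -1.375 1.8 0.804
v -0.602 2.8 0.059
v -0.915 1.631 0.724
v -0.128 2.755 0.203
v -0.441 1.587 0.868
v 0.231 2.847 0.534
v -0.082 1.679 1.199
v 0.38 3.051 0.962
v 0.067 1.883 1.627
v -1.856 0.985 -2.235
v -2.432 1.516 -1.716
v -1.659 1.958 -3.012
v -2.235 2.489 -2.492
v -0.245 1.591 -1.068
v -0.821 2.122 -0.548
v -0.048 2.564 -1.844
v -0.624 3.095 -1.325
v 1.8 -1.672 3.057
v 2.394 -1.982 3.336
v 1.146 -2.558 3.464
v 1.74 -2.868 3.743
v 1.485 -2.252 4.028
v 1.889 -1.704 3.777
v 1.651 -2.836 3.023
v 2.055 -2.288 2.772
v 2.302 -2.701 3.315
v 2.199 -2.34 3.936
v 1.341 -2.2 2.864
v 1.238 -1.839 3.485
v 2.154 -1.749 3.161
v 1.386 -2.791 3.639
v 1.236 -2.429 3.807
v 1.585 -2.611 3.971
v 1.857 -1.586 3.42
v 2.206 -1.768 3.584
v 1.672 -1.927 3.99
v 1.334 -2.772 3.216
v 1.683 -2.954 3.38
v 1.955 -1.929 2.829
v 2.304 -2.111 2.993
v 1.868 -2.613 2.81
v 2.449 -2.354 3.312
v 2.065 -2.875 3.551
v 2.013 -2.856 3.129
v 2.25 -2.534 2.981
v 2.389 -2.142 3.677
v 2.005 -2.663 3.916
v 1.855 -2.301 4.084
v 2.092 -1.979 3.936
v 2.335 -2.565 3.665
v 1.535 -1.877 2.884
v 1.151 -2.398 3.123
v 1.448 -2.561 2.864
v 1.685 -2.239 2.716
v 1.475 -1.665 3.249
v 1.091 -2.186 3.488
v 1.29 -2.006 3.819
v 1.527 -1.684 3.671
v 1.205 -1.975 3.135
v 0.303 -2.096 -1.653
v 0.591 -1.851 -1.137
v 0.517 -3.324 -1.187
v 0.338 -1.865 -1.057
v 0.078 -1.918 -1.08
v -0.142 -2.003 -1.203
v -0.286 -2.104 -1.403
v -0.328 -2.203 -1.646
v -0.26 -2.284 -1.891
v -0.095 -2.333 -2.094
v 0.139 -2.34 -2.221
v 0.401 -2.305 -2.25
v 0.646 -2.235 -2.175
v 0.832 -2.14 -2.01
v 0.927 -2.037 -1.783
v 0.914 -1.945 -1.534
v 0.795 -1.879 -1.305
f 2 1 5
f 2 5 3
f 3 5 6
f 3 6 4
f 5 1 7
f 5 7 6
f 6 7 8
f 6 8 4
f 7 1 9
f 7 9 8
f 8 9 10
f 8 10 4
f 9 1 11
f 9 11 10
f 10 11 12
f 10 12 4
f 11 1 13
f 11 13 12
f 12 13 14
f 12 14 4
f 13 1 15
f 13 15 14
f 14 15 16
f 14 16 4
f 15 1 17
f 15 17 16
f 16 17 18
f 16 18 4
f 17 1 19
f 17 19 18
f 18 19 20
f 18 20 4
f 19 1 21
f 19 21 20
f 20 21 22
f 20 22 4
f 21 1 23
f 21 23 22
f 22 23 24
f 22 24 4
f 23 1 25
f 23 25 24
f 24 25 26
f 24 26 4
f 25 1 27
f 25 27 26
f 26 27 28
f 26 28 4
f 27 1 29
f 27 29 28
f 28 29 30
f 28 30 4
f 29 1 31
f 29 31 30
f 30 31 32
f 30 32 4
f 31 1 33
f 31 33 32
f 32 33 34
f 32 34 4
f 33 1 2
f 33 2 34
f 34 2 3
f 34 3 4
f 36 35 39
f 36 39 37
f 37 39 40
f 37 40 38
f 39 35 41
f 39 41 40
f 40 41 42
f 40 42 38
f 41 35 43
f 41 43 42
f 42 43 44
f 42 44 38
f 43 35 45
f 43 45 44
f 44 45 46
f 44 46 38
f 45 35 47
f 45 47 46
f 46 47 48
f 46 48 38
f 47 35 49
f 47 49 48
f 48 49 50
f 48 50 38
f 49 35 51
f 49 51 50
f 50 51 52
f 50 52 38
f 51 35 53
f 51 53 52
f 52 53 54
f 52 54 38
f 53 35 55
f 53 55 54
f 54 55 56
f 54 56 38
f 55 35 57
f 55 57 56
f 56 57 58
f 56 58 38
f 57 35 59
f 57 59 58
f 58 59 60
f 58 60 38
f 59 35 36
f 59 36 60
f 60 36 37
f 60 37 38
f 62 64 61
f 65 62 61
f 61 64 63
f 63 65 61
f 62 68 64
f 66 62 65
f 66 68 62
f 64 68 63
f 67 65 63
f 63 68 67
f 67 66 65
f 68 66 67
f 69 106 85
f 106 80 109
f 85 109 74
f 106 109 85
f 69 85 81
f 85 74 86
f 81 86 70
f 85 86 81
f 69 81 90
f 81 70 91
f 90 91 76
f 81 91 90
f 69 90 102
f 90 76 105
f 102 105 79
f 90 105 102
f 69 102 106
f 102 79 110
f 106 110 80
f 102 110 106
f 70 86 97
f 86 74 100
f 97 100 78
f 86 100 97
f 74 109 87
f 109 80 108
f 87 108 73
f 109 108 87
f 80 110 107
f 110 79 103
f 107 103 71
f 110 103 107
f 79 105 104
f 105 76 92
f 104 92 75
f 105 92 104
f 76 91 96
f 91 70 93
f 96 93 77
f 91 93 96
f 72 98 84
f 98 78 99
f 84 99 73
f 98 99 84
f 72 84 82
f 84 73 83
f 82 83 71
f 84 83 82
f 72 82 89
f 82 71 88
f 89 88 75
f 82 88 89
f 72 89 94
f 89 75 95
f 94 95 77
f 89 95 94
f 72 94 98
f 94 77 101
f 98 101 78
f 94 101 98
f 73 99 87
f 99 78 100
f 87 100 74
f 99 100 87
f 71 83 107
f 83 73 108
f 107 108 80
f 83 108 107
f 75 88 104
f 88 71 103
f 104 103 79
f 88 103 104
f 77 95 96
f 95 75 92
f 96 92 76
f 95 92 96
f 78 101 97
f 101 77 93
f 97 93 70
f 101 93 97
f 112 111 114
f 112 114 113
f 114 111 115
f 114 115 113
f 115 111 116
f 115 116 113
f 116 111 117
f 116 117 113
f 117 111 118
f 117 118 113
f 118 111 119
f 118 119 113
f 119 111 120
f 119 120 113
f 120 111 121
f 120 121 113
f 121 111 122
f 121 122 113
f 122 111 123
f 122 123 113
f 123 111 124
f 123 124 113
f 124 111 125
f 124 125 113
f 125 111 126
f 125 126 113
f 126 111 127
f 126 127 113
f 127 111 112
f 127 112 113



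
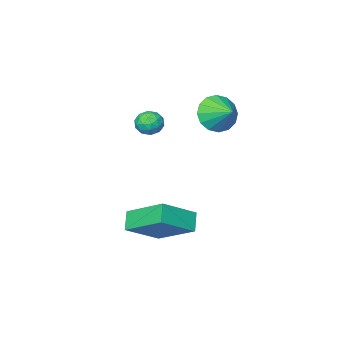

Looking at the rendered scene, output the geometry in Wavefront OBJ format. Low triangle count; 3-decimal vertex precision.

v 1.15 -1.277 -2.833
v 0.623 0.464 -1.743
v -0.353 -1.141 -3.776
v -0.881 0.599 -2.687
v 1.601 -0.739 -3.473
v 1.073 1.001 -2.384
v 0.097 -0.604 -4.417
v -0.43 1.137 -3.327
v -1.571 -2.867 1.09
v -0.984 -2.651 0.905
v -1.476 -3.689 0.435
v -0.889 -3.473 0.25
v -0.975 -3.705 0.853
v -1.034 -3.197 1.257
v -1.426 -3.143 0.083
v -1.485 -2.635 0.487
v -0.895 -2.821 0.282
v -0.616 -3.169 0.758
v -1.844 -3.171 0.582
v -1.565 -3.519 1.058
v -1.286 -2.687 1.055
v -1.174 -3.653 0.285
v -1.225 -3.789 0.639
v -0.88 -3.662 0.53
v -1.315 -3.008 1.262
v -0.97 -2.881 1.153
v -0.965 -3.5 1.123
v -1.49 -3.459 0.187
v -1.145 -3.332 0.078
v -1.58 -2.678 0.81
v -1.235 -2.551 0.701
v -1.495 -2.84 0.217
v -0.889 -2.66 0.58
v -0.833 -3.143 0.195
v -1.148 -2.949 0.096
v -1.183 -2.651 0.334
v -0.725 -2.865 0.859
v -0.669 -3.347 0.474
v -0.719 -3.484 0.829
v -0.754 -3.185 1.067
v -0.672 -2.965 0.493
v -1.791 -2.993 0.866
v -1.735 -3.475 0.481
v -1.706 -3.155 0.273
v -1.741 -2.856 0.511
v -1.627 -3.197 1.145
v -1.571 -3.68 0.76
v -1.277 -3.689 1.006
v -1.312 -3.391 1.244
v -1.788 -3.375 0.847
v -3.192 -1.202 1.445
v -2.939 -1.621 2.26
v -3.168 -0.158 1.975
v -2.515 -1.515 2.034
v -2.273 -1.326 1.651
v -2.276 -1.104 1.212
v -2.525 -0.907 0.836
v -2.952 -0.79 0.623
v -3.444 -0.783 0.631
v -3.868 -0.888 0.857
v -4.111 -1.077 1.24
v -4.107 -1.299 1.678
v -3.859 -1.496 2.054
v -3.431 -1.613 2.267
f 2 4 1
f 5 2 1
f 1 4 3
f 3 5 1
f 2 8 4
f 6 2 5
f 6 8 2
f 4 8 3
f 7 5 3
f 3 8 7
f 7 6 5
f 8 6 7
f 9 46 25
f 46 20 49
f 25 49 14
f 46 49 25
f 9 25 21
f 25 14 26
f 21 26 10
f 25 26 21
f 9 21 30
f 21 10 31
f 30 31 16
f 21 31 30
f 9 30 42
f 30 16 45
f 42 45 19
f 30 45 42
f 9 42 46
f 42 19 50
f 46 50 20
f 42 50 46
f 10 26 37
f 26 14 40
f 37 40 18
f 26 40 37
f 14 49 27
f 49 20 48
f 27 48 13
f 49 48 27
f 20 50 47
f 50 19 43
f 47 43 11
f 50 43 47
f 19 45 44
f 45 16 32
f 44 32 15
f 45 32 44
f 16 31 36
f 31 10 33
f 36 33 17
f 31 33 36
f 12 38 24
f 38 18 39
f 24 39 13
f 38 39 24
f 12 24 22
f 24 13 23
f 22 23 11
f 24 23 22
f 12 22 29
f 22 11 28
f 29 28 15
f 22 28 29
f 12 29 34
f 29 15 35
f 34 35 17
f 29 35 34
f 12 34 38
f 34 17 41
f 38 41 18
f 34 41 38
f 13 39 27
f 39 18 40
f 27 40 14
f 39 40 27
f 11 23 47
f 23 13 48
f 47 48 20
f 23 48 47
f 15 28 44
f 28 11 43
f 44 43 19
f 28 43 44
f 17 35 36
f 35 15 32
f 36 32 16
f 35 32 36
f 18 41 37
f 41 17 33
f 37 33 10
f 41 33 37
f 52 51 54
f 52 54 53
f 54 51 55
f 54 55 53
f 55 51 56
f 55 56 53
f 56 51 57
f 56 57 53
f 57 51 58
f 57 58 53
f 58 51 59
f 58 59 53
f 59 51 60
f 59 60 53
f 60 51 61
f 60 61 53
f 61 51 62
f 61 62 53
f 62 51 63
f 62 63 53
f 63 51 64
f 63 64 53
f 64 51 52
f 64 52 53



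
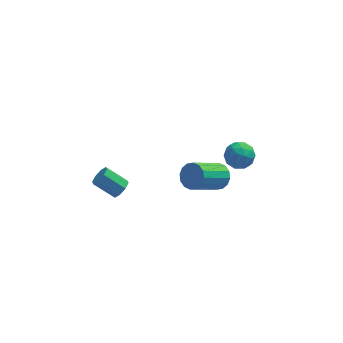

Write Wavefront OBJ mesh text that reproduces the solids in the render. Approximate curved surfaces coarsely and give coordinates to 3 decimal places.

v 2.367 -0.422 -0.776
v 2.92 -0.528 -0.237
v 1.527 -1.524 0.996
v 0.973 -1.418 0.456
v 2.749 -0.174 -0.144
v 1.356 -1.17 1.089
v 2.476 0.113 -0.22
v 1.083 -0.882 1.013
v 2.174 0.257 -0.446
v 0.781 -0.738 0.787
v 1.923 0.219 -0.76
v 0.53 -0.776 0.473
v 1.791 0.009 -1.078
v 0.398 -0.986 0.155
v 1.813 -0.316 -1.316
v 0.42 -1.312 -0.083
v 1.984 -0.67 -1.409
v 0.591 -1.666 -0.176
v 2.257 -0.958 -1.333
v 0.864 -1.953 -0.1
v 2.559 -1.102 -1.107
v 1.166 -2.097 0.126
v 2.81 -1.064 -0.793
v 1.417 -2.059 0.44
v 2.942 -0.854 -0.475
v 1.549 -1.849 0.758
v -2.552 -0.918 -1.04
v -2.171 -0.848 -0.582
v -3.227 -0.472 0.239
v -3.608 -0.542 -0.22
v -2.224 -0.463 -0.827
v -3.28 -0.087 -0.006
v -2.469 -0.345 -1.197
v -3.526 0.032 -0.376
v -2.763 -0.563 -1.475
v -3.819 -0.186 -0.654
v -2.933 -0.988 -1.499
v -3.989 -0.612 -0.678
v -2.88 -1.373 -1.254
v -3.936 -0.997 -0.433
v -2.634 -1.492 -0.884
v -3.691 -1.115 -0.063
v -2.341 -1.274 -0.606
v -3.397 -0.897 0.215
v 3.194 3.791 -3.35
v 3.989 3.741 -3.755
v 3.611 2.779 -2.405
v 4.406 2.729 -2.81
v 4.185 3.462 -2.349
v 3.927 4.087 -2.933
v 3.673 2.433 -3.227
v 3.415 3.058 -3.811
v 4.285 2.901 -3.679
v 4.601 3.537 -3.136
v 2.999 2.983 -3.024
v 3.315 3.619 -2.481
v 3.555 3.855 -3.635
v 4.045 2.665 -2.525
v 3.915 3.096 -2.254
v 4.382 3.066 -2.492
v 3.518 4.059 -3.152
v 3.986 4.029 -3.39
v 4.101 3.865 -2.564
v 3.614 2.491 -2.77
v 4.082 2.461 -3.008
v 3.218 3.454 -3.668
v 3.685 3.424 -3.906
v 3.499 2.655 -3.596
v 4.196 3.332 -3.828
v 4.441 2.737 -3.273
v 4.011 2.563 -3.518
v 3.859 2.931 -3.861
v 4.382 3.706 -3.51
v 4.627 3.111 -2.954
v 4.497 3.542 -2.684
v 4.346 3.909 -3.027
v 4.556 3.212 -3.465
v 2.973 3.409 -3.206
v 3.218 2.814 -2.65
v 3.254 2.611 -3.133
v 3.103 2.978 -3.476
v 3.159 3.783 -2.887
v 3.404 3.188 -2.332
v 3.741 3.589 -2.299
v 3.589 3.957 -2.642
v 3.044 3.308 -2.695
f 2 1 5
f 2 5 3
f 3 5 6
f 3 6 4
f 5 1 7
f 5 7 6
f 6 7 8
f 6 8 4
f 7 1 9
f 7 9 8
f 8 9 10
f 8 10 4
f 9 1 11
f 9 11 10
f 10 11 12
f 10 12 4
f 11 1 13
f 11 13 12
f 12 13 14
f 12 14 4
f 13 1 15
f 13 15 14
f 14 15 16
f 14 16 4
f 15 1 17
f 15 17 16
f 16 17 18
f 16 18 4
f 17 1 19
f 17 19 18
f 18 19 20
f 18 20 4
f 19 1 21
f 19 21 20
f 20 21 22
f 20 22 4
f 21 1 23
f 21 23 22
f 22 23 24
f 22 24 4
f 23 1 25
f 23 25 24
f 24 25 26
f 24 26 4
f 25 1 2
f 25 2 26
f 26 2 3
f 26 3 4
f 28 27 31
f 28 31 29
f 29 31 32
f 29 32 30
f 31 27 33
f 31 33 32
f 32 33 34
f 32 34 30
f 33 27 35
f 33 35 34
f 34 35 36
f 34 36 30
f 35 27 37
f 35 37 36
f 36 37 38
f 36 38 30
f 37 27 39
f 37 39 38
f 38 39 40
f 38 40 30
f 39 27 41
f 39 41 40
f 40 41 42
f 40 42 30
f 41 27 43
f 41 43 42
f 42 43 44
f 42 44 30
f 43 27 28
f 43 28 44
f 44 28 29
f 44 29 30
f 45 82 61
f 82 56 85
f 61 85 50
f 82 85 61
f 45 61 57
f 61 50 62
f 57 62 46
f 61 62 57
f 45 57 66
f 57 46 67
f 66 67 52
f 57 67 66
f 45 66 78
f 66 52 81
f 78 81 55
f 66 81 78
f 45 78 82
f 78 55 86
f 82 86 56
f 78 86 82
f 46 62 73
f 62 50 76
f 73 76 54
f 62 76 73
f 50 85 63
f 85 56 84
f 63 84 49
f 85 84 63
f 56 86 83
f 86 55 79
f 83 79 47
f 86 79 83
f 55 81 80
f 81 52 68
f 80 68 51
f 81 68 80
f 52 67 72
f 67 46 69
f 72 69 53
f 67 69 72
f 48 74 60
f 74 54 75
f 60 75 49
f 74 75 60
f 48 60 58
f 60 49 59
f 58 59 47
f 60 59 58
f 48 58 65
f 58 47 64
f 65 64 51
f 58 64 65
f 48 65 70
f 65 51 71
f 70 71 53
f 65 71 70
f 48 70 74
f 70 53 77
f 74 77 54
f 70 77 74
f 49 75 63
f 75 54 76
f 63 76 50
f 75 76 63
f 47 59 83
f 59 49 84
f 83 84 56
f 59 84 83
f 51 64 80
f 64 47 79
f 80 79 55
f 64 79 80
f 53 71 72
f 71 51 68
f 72 68 52
f 71 68 72
f 54 77 73
f 77 53 69
f 73 69 46
f 77 69 73



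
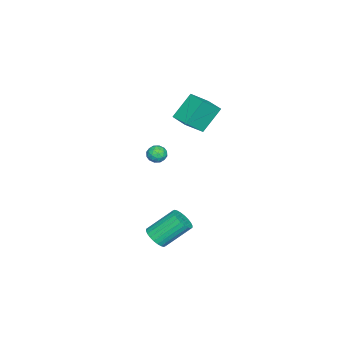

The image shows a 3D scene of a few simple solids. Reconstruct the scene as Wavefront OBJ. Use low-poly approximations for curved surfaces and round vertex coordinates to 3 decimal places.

v -5.209 -0.857 3.075
v -4.236 -1.616 4.077
v -4.41 0.181 3.085
v -3.436 -0.578 4.087
v -4.224 -1.602 1.553
v -3.25 -2.361 2.555
v -3.424 -0.564 1.563
v -2.451 -1.323 2.565
v -1.944 -2.355 0.008
v -1.314 -2.407 -0.153
v -1.786 -2.993 0.833
v -1.156 -3.045 0.672
v -1.39 -2.479 0.897
v -1.487 -2.085 0.387
v -1.613 -3.315 0.293
v -1.71 -2.921 -0.217
v -1.11 -3.001 0.023
v -0.972 -2.484 0.397
v -2.128 -2.916 0.283
v -1.99 -2.399 0.657
v -1.643 -2.325 -0.145
v -1.457 -3.075 0.825
v -1.594 -2.743 0.957
v -1.224 -2.773 0.863
v -1.744 -2.136 0.172
v -1.374 -2.166 0.078
v -1.419 -2.209 0.695
v -1.726 -3.234 0.602
v -1.356 -3.264 0.508
v -1.876 -2.627 -0.183
v -1.506 -2.657 -0.277
v -1.681 -3.191 -0.015
v -1.152 -2.704 -0.136
v -1.06 -3.08 0.349
v -1.328 -3.238 0.126
v -1.385 -3.006 -0.173
v -1.071 -2.401 0.084
v -0.979 -2.776 0.568
v -1.116 -2.444 0.701
v -1.173 -2.212 0.401
v -0.951 -2.75 0.187
v -2.121 -2.624 0.112
v -2.029 -2.999 0.596
v -1.927 -3.188 0.279
v -1.984 -2.956 -0.021
v -2.04 -2.32 0.331
v -1.948 -2.696 0.816
v -1.715 -2.394 0.853
v -1.772 -2.162 0.554
v -2.149 -2.65 0.493
v 3.504 -0.875 -3.014
v 3.978 -1.187 -2.464
v 3.249 0.124 -1.095
v 2.776 0.435 -1.646
v 4.158 -0.965 -2.58
v 3.429 0.345 -1.211
v 4.239 -0.73 -2.762
v 3.51 0.58 -1.394
v 4.208 -0.517 -2.982
v 3.479 0.793 -1.614
v 4.07 -0.359 -3.208
v 3.341 0.952 -1.84
v 3.846 -0.279 -3.404
v 3.117 1.032 -2.036
v 3.57 -0.29 -3.54
v 2.841 1.021 -2.172
v 3.284 -0.39 -3.597
v 2.555 0.921 -2.229
v 3.031 -0.564 -3.565
v 2.302 0.747 -2.196
v 2.851 -0.785 -3.449
v 2.122 0.525 -2.08
v 2.77 -1.02 -3.266
v 2.041 0.29 -1.898
v 2.801 -1.233 -3.046
v 2.072 0.077 -1.678
v 2.939 -1.392 -2.82
v 2.21 -0.081 -1.452
v 3.163 -1.472 -2.624
v 2.434 -0.161 -1.256
v 3.439 -1.461 -2.488
v 2.71 -0.15 -1.12
v 3.725 -1.361 -2.431
v 2.996 -0.05 -1.063
f 2 4 1
f 5 2 1
f 1 4 3
f 3 5 1
f 2 8 4
f 6 2 5
f 6 8 2
f 4 8 3
f 7 5 3
f 3 8 7
f 7 6 5
f 8 6 7
f 9 46 25
f 46 20 49
f 25 49 14
f 46 49 25
f 9 25 21
f 25 14 26
f 21 26 10
f 25 26 21
f 9 21 30
f 21 10 31
f 30 31 16
f 21 31 30
f 9 30 42
f 30 16 45
f 42 45 19
f 30 45 42
f 9 42 46
f 42 19 50
f 46 50 20
f 42 50 46
f 10 26 37
f 26 14 40
f 37 40 18
f 26 40 37
f 14 49 27
f 49 20 48
f 27 48 13
f 49 48 27
f 20 50 47
f 50 19 43
f 47 43 11
f 50 43 47
f 19 45 44
f 45 16 32
f 44 32 15
f 45 32 44
f 16 31 36
f 31 10 33
f 36 33 17
f 31 33 36
f 12 38 24
f 38 18 39
f 24 39 13
f 38 39 24
f 12 24 22
f 24 13 23
f 22 23 11
f 24 23 22
f 12 22 29
f 22 11 28
f 29 28 15
f 22 28 29
f 12 29 34
f 29 15 35
f 34 35 17
f 29 35 34
f 12 34 38
f 34 17 41
f 38 41 18
f 34 41 38
f 13 39 27
f 39 18 40
f 27 40 14
f 39 40 27
f 11 23 47
f 23 13 48
f 47 48 20
f 23 48 47
f 15 28 44
f 28 11 43
f 44 43 19
f 28 43 44
f 17 35 36
f 35 15 32
f 36 32 16
f 35 32 36
f 18 41 37
f 41 17 33
f 37 33 10
f 41 33 37
f 52 51 55
f 52 55 53
f 53 55 56
f 53 56 54
f 55 51 57
f 55 57 56
f 56 57 58
f 56 58 54
f 57 51 59
f 57 59 58
f 58 59 60
f 58 60 54
f 59 51 61
f 59 61 60
f 60 61 62
f 60 62 54
f 61 51 63
f 61 63 62
f 62 63 64
f 62 64 54
f 63 51 65
f 63 65 64
f 64 65 66
f 64 66 54
f 65 51 67
f 65 67 66
f 66 67 68
f 66 68 54
f 67 51 69
f 67 69 68
f 68 69 70
f 68 70 54
f 69 51 71
f 69 71 70
f 70 71 72
f 70 72 54
f 71 51 73
f 71 73 72
f 72 73 74
f 72 74 54
f 73 51 75
f 73 75 74
f 74 75 76
f 74 76 54
f 75 51 77
f 75 77 76
f 76 77 78
f 76 78 54
f 77 51 79
f 77 79 78
f 78 79 80
f 78 80 54
f 79 51 81
f 79 81 80
f 80 81 82
f 80 82 54
f 81 51 83
f 81 83 82
f 82 83 84
f 82 84 54
f 83 51 52
f 83 52 84
f 84 52 53
f 84 53 54



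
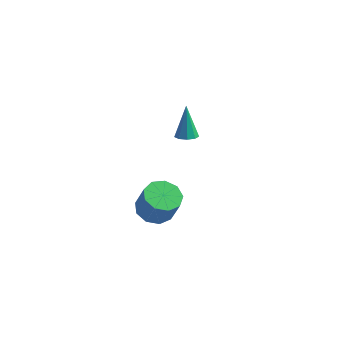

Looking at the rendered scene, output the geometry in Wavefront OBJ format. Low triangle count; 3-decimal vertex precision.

v 1.252 -3.068 1.222
v 2.16 -3.104 0.831
v 2.777 -3.349 2.287
v 1.868 -3.312 2.678
v 2.008 -2.467 1.003
v 2.624 -2.712 2.459
v 1.501 -2.111 1.277
v 2.118 -2.356 2.733
v 0.878 -2.203 1.526
v 1.494 -2.448 2.982
v 0.43 -2.699 1.632
v 1.046 -2.944 3.088
v 0.366 -3.368 1.547
v 0.983 -3.613 3.003
v 0.717 -3.896 1.309
v 1.333 -4.141 2.765
v 1.318 -4.037 1.031
v 1.935 -4.282 2.487
v 1.888 -3.724 0.842
v 2.505 -3.969 2.298
v -0.39 3.37 1.489
v 0.201 3.182 1.645
v -0.71 3.93 3.371
v 0.206 3.602 1.521
v -0.069 3.913 1.382
v -0.493 3.971 1.293
v -0.87 3.747 1.295
v -1.022 3.347 1.388
v -0.878 2.958 1.528
v -0.506 2.762 1.65
v -0.08 2.85 1.696
f 2 1 5
f 2 5 3
f 3 5 6
f 3 6 4
f 5 1 7
f 5 7 6
f 6 7 8
f 6 8 4
f 7 1 9
f 7 9 8
f 8 9 10
f 8 10 4
f 9 1 11
f 9 11 10
f 10 11 12
f 10 12 4
f 11 1 13
f 11 13 12
f 12 13 14
f 12 14 4
f 13 1 15
f 13 15 14
f 14 15 16
f 14 16 4
f 15 1 17
f 15 17 16
f 16 17 18
f 16 18 4
f 17 1 19
f 17 19 18
f 18 19 20
f 18 20 4
f 19 1 2
f 19 2 20
f 20 2 3
f 20 3 4
f 22 21 24
f 22 24 23
f 24 21 25
f 24 25 23
f 25 21 26
f 25 26 23
f 26 21 27
f 26 27 23
f 27 21 28
f 27 28 23
f 28 21 29
f 28 29 23
f 29 21 30
f 29 30 23
f 30 21 31
f 30 31 23
f 31 21 22
f 31 22 23

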